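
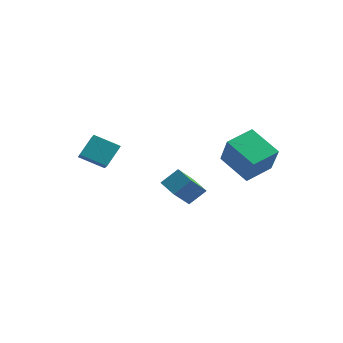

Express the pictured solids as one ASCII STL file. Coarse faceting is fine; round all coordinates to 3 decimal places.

solid 
facet normal -0.438 -0.614 -0.657
outer loop
vertex 1.262 -1.147 1.035
vertex 0.274 -0.842 1.408
vertex 1.215 0.184 -0.177
endloop
endfacet
facet normal 0.899 -0.277 -0.339
outer loop
vertex 1.726 0.902 0.592
vertex 1.262 -1.147 1.035
vertex 1.215 0.184 -0.177
endloop
endfacet
facet normal -0.437 -0.615 -0.657
outer loop
vertex 1.215 0.184 -0.177
vertex 0.274 -0.842 1.408
vertex 0.226 0.488 0.196
endloop
endfacet
facet normal -0.026 0.739 -0.673
outer loop
vertex 0.226 0.488 0.196
vertex 1.726 0.902 0.592
vertex 1.215 0.184 -0.177
endloop
endfacet
facet normal 0.026 -0.739 0.673
outer loop
vertex 1.262 -1.147 1.035
vertex 0.785 -0.124 2.177
vertex 0.274 -0.842 1.408
endloop
endfacet
facet normal 0.899 -0.277 -0.340
outer loop
vertex 1.774 -0.428 1.804
vertex 1.262 -1.147 1.035
vertex 1.726 0.902 0.592
endloop
endfacet
facet normal 0.027 -0.739 0.673
outer loop
vertex 1.774 -0.428 1.804
vertex 0.785 -0.124 2.177
vertex 1.262 -1.147 1.035
endloop
endfacet
facet normal -0.899 0.277 0.339
outer loop
vertex 0.274 -0.842 1.408
vertex 0.785 -0.124 2.177
vertex 0.226 0.488 0.196
endloop
endfacet
facet normal -0.026 0.739 -0.673
outer loop
vertex 0.738 1.207 0.965
vertex 1.726 0.902 0.592
vertex 0.226 0.488 0.196
endloop
endfacet
facet normal -0.899 0.277 0.339
outer loop
vertex 0.226 0.488 0.196
vertex 0.785 -0.124 2.177
vertex 0.738 1.207 0.965
endloop
endfacet
facet normal 0.438 0.614 0.657
outer loop
vertex 0.738 1.207 0.965
vertex 1.774 -0.428 1.804
vertex 1.726 0.902 0.592
endloop
endfacet
facet normal 0.437 0.614 0.657
outer loop
vertex 0.785 -0.124 2.177
vertex 1.774 -0.428 1.804
vertex 0.738 1.207 0.965
endloop
endfacet
facet normal -0.593 0.651 -0.474
outer loop
vertex -3.241 -1.663 3.813
vertex -2.083 -1.083 3.161
vertex -3.381 -2.541 2.784
endloop
endfacet
facet normal -0.799 -0.400 0.450
outer loop
vertex -2.237 -3.797 3.699
vertex -3.241 -1.663 3.813
vertex -3.381 -2.541 2.784
endloop
endfacet
facet normal -0.593 0.651 -0.474
outer loop
vertex -3.381 -2.541 2.784
vertex -2.083 -1.083 3.161
vertex -2.223 -1.961 2.132
endloop
endfacet
facet normal -0.103 -0.645 -0.757
outer loop
vertex -2.223 -1.961 2.132
vertex -2.237 -3.797 3.699
vertex -3.381 -2.541 2.784
endloop
endfacet
facet normal 0.103 0.645 0.757
outer loop
vertex -3.241 -1.663 3.813
vertex -0.939 -2.339 4.076
vertex -2.083 -1.083 3.161
endloop
endfacet
facet normal -0.799 -0.400 0.450
outer loop
vertex -2.097 -2.919 4.728
vertex -3.241 -1.663 3.813
vertex -2.237 -3.797 3.699
endloop
endfacet
facet normal 0.103 0.645 0.757
outer loop
vertex -2.097 -2.919 4.728
vertex -0.939 -2.339 4.076
vertex -3.241 -1.663 3.813
endloop
endfacet
facet normal 0.799 0.400 -0.450
outer loop
vertex -2.083 -1.083 3.161
vertex -0.939 -2.339 4.076
vertex -2.223 -1.961 2.132
endloop
endfacet
facet normal -0.103 -0.645 -0.757
outer loop
vertex -1.079 -3.217 3.047
vertex -2.237 -3.797 3.699
vertex -2.223 -1.961 2.132
endloop
endfacet
facet normal 0.799 0.400 -0.450
outer loop
vertex -2.223 -1.961 2.132
vertex -0.939 -2.339 4.076
vertex -1.079 -3.217 3.047
endloop
endfacet
facet normal 0.593 -0.651 0.474
outer loop
vertex -1.079 -3.217 3.047
vertex -2.097 -2.919 4.728
vertex -2.237 -3.797 3.699
endloop
endfacet
facet normal 0.593 -0.651 0.474
outer loop
vertex -0.939 -2.339 4.076
vertex -2.097 -2.919 4.728
vertex -1.079 -3.217 3.047
endloop
endfacet
facet normal -0.443 0.372 -0.816
outer loop
vertex 1.65 2.173 2.289
vertex 2.088 3.659 2.728
vertex 3.316 1.976 1.296
endloop
endfacet
facet normal -0.272 -0.923 -0.273
outer loop
vertex 4.192 1.241 2.912
vertex 1.65 2.173 2.289
vertex 3.316 1.976 1.296
endloop
endfacet
facet normal -0.443 0.371 -0.816
outer loop
vertex 3.316 1.976 1.296
vertex 2.088 3.659 2.728
vertex 3.754 3.462 1.734
endloop
endfacet
facet normal 0.854 -0.102 -0.509
outer loop
vertex 3.754 3.462 1.734
vertex 4.192 1.241 2.912
vertex 3.316 1.976 1.296
endloop
endfacet
facet normal -0.855 0.101 0.509
outer loop
vertex 1.65 2.173 2.289
vertex 2.964 2.924 4.344
vertex 2.088 3.659 2.728
endloop
endfacet
facet normal -0.272 -0.923 -0.272
outer loop
vertex 2.526 1.438 3.906
vertex 1.65 2.173 2.289
vertex 4.192 1.241 2.912
endloop
endfacet
facet normal -0.855 0.102 0.509
outer loop
vertex 2.526 1.438 3.906
vertex 2.964 2.924 4.344
vertex 1.65 2.173 2.289
endloop
endfacet
facet normal 0.272 0.923 0.273
outer loop
vertex 2.088 3.659 2.728
vertex 2.964 2.924 4.344
vertex 3.754 3.462 1.734
endloop
endfacet
facet normal 0.855 -0.102 -0.509
outer loop
vertex 4.63 2.727 3.351
vertex 4.192 1.241 2.912
vertex 3.754 3.462 1.734
endloop
endfacet
facet normal 0.272 0.923 0.272
outer loop
vertex 3.754 3.462 1.734
vertex 2.964 2.924 4.344
vertex 4.63 2.727 3.351
endloop
endfacet
facet normal 0.443 -0.372 0.816
outer loop
vertex 4.63 2.727 3.351
vertex 2.526 1.438 3.906
vertex 4.192 1.241 2.912
endloop
endfacet
facet normal 0.443 -0.371 0.816
outer loop
vertex 2.964 2.924 4.344
vertex 2.526 1.438 3.906
vertex 4.63 2.727 3.351
endloop
endfacet

endsolid


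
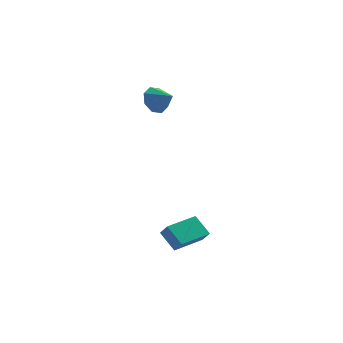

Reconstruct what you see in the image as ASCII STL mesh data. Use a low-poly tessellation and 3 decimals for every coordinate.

solid 
facet normal -0.722 -0.690 -0.054
outer loop
vertex 2.914 -3.97 -3.428
vertex 2.2 -3.29 -2.581
vertex 2.552 -3.54 -4.079
endloop
endfacet
facet normal 0.550 -0.523 -0.651
outer loop
vertex 3.88 -2.27 -3.979
vertex 2.914 -3.97 -3.428
vertex 2.552 -3.54 -4.079
endloop
endfacet
facet normal -0.722 -0.690 -0.054
outer loop
vertex 2.552 -3.54 -4.079
vertex 2.2 -3.29 -2.581
vertex 1.838 -2.86 -3.231
endloop
endfacet
facet normal -0.422 0.500 -0.756
outer loop
vertex 1.838 -2.86 -3.231
vertex 3.88 -2.27 -3.979
vertex 2.552 -3.54 -4.079
endloop
endfacet
facet normal 0.421 -0.500 0.757
outer loop
vertex 2.914 -3.97 -3.428
vertex 3.528 -2.02 -2.481
vertex 2.2 -3.29 -2.581
endloop
endfacet
facet normal 0.549 -0.523 -0.652
outer loop
vertex 4.242 -2.7 -3.329
vertex 2.914 -3.97 -3.428
vertex 3.88 -2.27 -3.979
endloop
endfacet
facet normal 0.422 -0.500 0.756
outer loop
vertex 4.242 -2.7 -3.329
vertex 3.528 -2.02 -2.481
vertex 2.914 -3.97 -3.428
endloop
endfacet
facet normal -0.549 0.523 0.652
outer loop
vertex 2.2 -3.29 -2.581
vertex 3.528 -2.02 -2.481
vertex 1.838 -2.86 -3.231
endloop
endfacet
facet normal -0.422 0.500 -0.757
outer loop
vertex 3.166 -1.59 -3.132
vertex 3.88 -2.27 -3.979
vertex 1.838 -2.86 -3.231
endloop
endfacet
facet normal -0.549 0.524 0.651
outer loop
vertex 1.838 -2.86 -3.231
vertex 3.528 -2.02 -2.481
vertex 3.166 -1.59 -3.132
endloop
endfacet
facet normal 0.722 0.690 0.054
outer loop
vertex 3.166 -1.59 -3.132
vertex 4.242 -2.7 -3.329
vertex 3.88 -2.27 -3.979
endloop
endfacet
facet normal 0.722 0.690 0.054
outer loop
vertex 3.528 -2.02 -2.481
vertex 4.242 -2.7 -3.329
vertex 3.166 -1.59 -3.132
endloop
endfacet
facet normal -0.720 0.524 -0.454
outer loop
vertex 1.986 3.122 2.83
vertex 1.391 2.81 3.413
vertex 1.928 3.519 3.38
endloop
endfacet
facet normal 0.974 0.221 -0.057
outer loop
vertex 1.986 3.122 2.83
vertex 1.928 3.519 3.38
vertex 2.269 2.17 3.967
endloop
endfacet
facet normal -0.720 0.524 -0.454
outer loop
vertex 1.928 3.519 3.38
vertex 1.391 2.81 3.413
vertex 1.555 3.5 3.95
endloop
endfacet
facet normal 0.756 0.412 0.508
outer loop
vertex 1.928 3.519 3.38
vertex 1.555 3.5 3.95
vertex 2.269 2.17 3.967
endloop
endfacet
facet normal -0.720 0.525 -0.454
outer loop
vertex 1.555 3.5 3.95
vertex 1.391 2.81 3.413
vertex 1.086 3.078 4.206
endloop
endfacet
facet normal 0.333 0.190 0.924
outer loop
vertex 1.555 3.5 3.95
vertex 1.086 3.078 4.206
vertex 2.269 2.17 3.967
endloop
endfacet
facet normal -0.721 0.524 -0.454
outer loop
vertex 1.086 3.078 4.206
vertex 1.391 2.81 3.413
vertex 0.796 2.498 3.997
endloop
endfacet
facet normal -0.051 -0.316 0.947
outer loop
vertex 1.086 3.078 4.206
vertex 0.796 2.498 3.997
vertex 2.269 2.17 3.967
endloop
endfacet
facet normal -0.720 0.525 -0.454
outer loop
vertex 0.796 2.498 3.997
vertex 1.391 2.81 3.413
vertex 0.854 2.101 3.446
endloop
endfacet
facet normal -0.168 -0.808 0.564
outer loop
vertex 0.796 2.498 3.997
vertex 0.854 2.101 3.446
vertex 2.269 2.17 3.967
endloop
endfacet
facet normal -0.721 0.525 -0.453
outer loop
vertex 0.854 2.101 3.446
vertex 1.391 2.81 3.413
vertex 1.226 2.12 2.876
endloop
endfacet
facet normal 0.049 -0.999 -0.001
outer loop
vertex 0.854 2.101 3.446
vertex 1.226 2.12 2.876
vertex 2.269 2.17 3.967
endloop
endfacet
facet normal -0.720 0.525 -0.453
outer loop
vertex 1.226 2.12 2.876
vertex 1.391 2.81 3.413
vertex 1.695 2.543 2.621
endloop
endfacet
facet normal 0.473 -0.776 -0.417
outer loop
vertex 1.226 2.12 2.876
vertex 1.695 2.543 2.621
vertex 2.269 2.17 3.967
endloop
endfacet
facet normal -0.720 0.525 -0.453
outer loop
vertex 1.695 2.543 2.621
vertex 1.391 2.81 3.413
vertex 1.986 3.122 2.83
endloop
endfacet
facet normal 0.856 -0.271 -0.440
outer loop
vertex 1.695 2.543 2.621
vertex 1.986 3.122 2.83
vertex 2.269 2.17 3.967
endloop
endfacet

endsolid


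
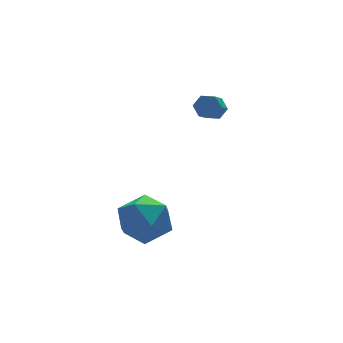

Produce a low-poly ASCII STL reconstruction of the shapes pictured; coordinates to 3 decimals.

solid 
facet normal -0.834 0.193 0.517
outer loop
vertex -2.522 -2.296 -0.323
vertex -2.909 -3.363 -0.549
vertex -2.275 -3.165 0.399
endloop
endfacet
facet normal -0.282 0.564 0.776
outer loop
vertex -2.522 -2.296 -0.323
vertex -2.275 -3.165 0.399
vertex -1.462 -2.388 0.129
endloop
endfacet
facet normal -0.022 0.969 0.248
outer loop
vertex -2.522 -2.296 -0.323
vertex -1.462 -2.388 0.129
vertex -1.592 -2.106 -0.985
endloop
endfacet
facet normal -0.412 0.847 -0.336
outer loop
vertex -2.522 -2.296 -0.323
vertex -1.592 -2.106 -0.985
vertex -2.487 -2.708 -1.404
endloop
endfacet
facet normal -0.914 0.368 -0.170
outer loop
vertex -2.522 -2.296 -0.323
vertex -2.487 -2.708 -1.404
vertex -2.909 -3.363 -0.549
endloop
endfacet
facet normal 0.225 0.101 0.969
outer loop
vertex -1.462 -2.388 0.129
vertex -2.275 -3.165 0.399
vertex -1.193 -3.512 0.184
endloop
endfacet
facet normal -0.668 -0.500 0.551
outer loop
vertex -2.275 -3.165 0.399
vertex -2.909 -3.363 -0.549
vertex -2.088 -4.114 -0.235
endloop
endfacet
facet normal -0.798 -0.218 -0.561
outer loop
vertex -2.909 -3.363 -0.549
vertex -2.487 -2.708 -1.404
vertex -2.218 -3.832 -1.349
endloop
endfacet
facet normal 0.014 0.557 -0.830
outer loop
vertex -2.487 -2.708 -1.404
vertex -1.592 -2.106 -0.985
vertex -1.405 -3.055 -1.619
endloop
endfacet
facet normal 0.646 0.755 0.116
outer loop
vertex -1.592 -2.106 -0.985
vertex -1.462 -2.388 0.129
vertex -0.771 -2.857 -0.671
endloop
endfacet
facet normal 0.412 -0.847 0.336
outer loop
vertex -1.158 -3.924 -0.897
vertex -1.193 -3.512 0.184
vertex -2.088 -4.114 -0.235
endloop
endfacet
facet normal 0.022 -0.969 -0.248
outer loop
vertex -1.158 -3.924 -0.897
vertex -2.088 -4.114 -0.235
vertex -2.218 -3.832 -1.349
endloop
endfacet
facet normal 0.282 -0.564 -0.776
outer loop
vertex -1.158 -3.924 -0.897
vertex -2.218 -3.832 -1.349
vertex -1.405 -3.055 -1.619
endloop
endfacet
facet normal 0.834 -0.193 -0.517
outer loop
vertex -1.158 -3.924 -0.897
vertex -1.405 -3.055 -1.619
vertex -0.771 -2.857 -0.671
endloop
endfacet
facet normal 0.914 -0.368 0.170
outer loop
vertex -1.158 -3.924 -0.897
vertex -0.771 -2.857 -0.671
vertex -1.193 -3.512 0.184
endloop
endfacet
facet normal -0.014 -0.557 0.830
outer loop
vertex -2.088 -4.114 -0.235
vertex -1.193 -3.512 0.184
vertex -2.275 -3.165 0.399
endloop
endfacet
facet normal -0.646 -0.755 -0.116
outer loop
vertex -2.218 -3.832 -1.349
vertex -2.088 -4.114 -0.235
vertex -2.909 -3.363 -0.549
endloop
endfacet
facet normal -0.225 -0.101 -0.969
outer loop
vertex -1.405 -3.055 -1.619
vertex -2.218 -3.832 -1.349
vertex -2.487 -2.708 -1.404
endloop
endfacet
facet normal 0.668 0.500 -0.551
outer loop
vertex -0.771 -2.857 -0.671
vertex -1.405 -3.055 -1.619
vertex -1.592 -2.106 -0.985
endloop
endfacet
facet normal 0.798 0.218 0.561
outer loop
vertex -1.193 -3.512 0.184
vertex -0.771 -2.857 -0.671
vertex -1.462 -2.388 0.129
endloop
endfacet
facet normal 0.577 0.562 -0.593
outer loop
vertex 3.222 0.325 2.315
vertex 2.85 0.282 1.912
vertex 2.818 0.696 2.273
endloop
endfacet
facet normal 0.356 0.479 0.802
outer loop
vertex 3.222 0.325 2.315
vertex 2.818 0.696 2.273
vertex 2.581 -0.299 2.972
endloop
endfacet
facet normal 0.355 0.479 0.803
outer loop
vertex 2.581 -0.299 2.972
vertex 2.818 0.696 2.273
vertex 2.177 0.071 2.93
endloop
endfacet
facet normal -0.578 -0.564 0.590
outer loop
vertex 2.581 -0.299 2.972
vertex 2.177 0.071 2.93
vertex 2.21 -0.342 2.568
endloop
endfacet
facet normal 0.578 0.561 -0.592
outer loop
vertex 2.818 0.696 2.273
vertex 2.85 0.282 1.912
vertex 2.446 0.653 1.869
endloop
endfacet
facet normal -0.459 0.823 0.335
outer loop
vertex 2.818 0.696 2.273
vertex 2.446 0.653 1.869
vertex 2.177 0.071 2.93
endloop
endfacet
facet normal -0.459 0.823 0.335
outer loop
vertex 2.177 0.071 2.93
vertex 2.446 0.653 1.869
vertex 1.805 0.028 2.526
endloop
endfacet
facet normal -0.577 -0.564 0.591
outer loop
vertex 2.177 0.071 2.93
vertex 1.805 0.028 2.526
vertex 2.21 -0.342 2.568
endloop
endfacet
facet normal 0.579 0.562 -0.591
outer loop
vertex 2.446 0.653 1.869
vertex 2.85 0.282 1.912
vertex 2.479 0.239 1.508
endloop
endfacet
facet normal -0.814 0.343 -0.468
outer loop
vertex 2.446 0.653 1.869
vertex 2.479 0.239 1.508
vertex 1.805 0.028 2.526
endloop
endfacet
facet normal -0.814 0.344 -0.468
outer loop
vertex 1.805 0.028 2.526
vertex 2.479 0.239 1.508
vertex 1.838 -0.385 2.165
endloop
endfacet
facet normal -0.576 -0.564 0.592
outer loop
vertex 1.805 0.028 2.526
vertex 1.838 -0.385 2.165
vertex 2.21 -0.342 2.568
endloop
endfacet
facet normal 0.578 0.564 -0.590
outer loop
vertex 2.479 0.239 1.508
vertex 2.85 0.282 1.912
vertex 2.883 -0.131 1.55
endloop
endfacet
facet normal -0.356 -0.479 -0.802
outer loop
vertex 2.479 0.239 1.508
vertex 2.883 -0.131 1.55
vertex 1.838 -0.385 2.165
endloop
endfacet
facet normal -0.356 -0.479 -0.803
outer loop
vertex 1.838 -0.385 2.165
vertex 2.883 -0.131 1.55
vertex 2.242 -0.756 2.207
endloop
endfacet
facet normal -0.577 -0.562 0.593
outer loop
vertex 1.838 -0.385 2.165
vertex 2.242 -0.756 2.207
vertex 2.21 -0.342 2.568
endloop
endfacet
facet normal 0.577 0.564 -0.591
outer loop
vertex 2.883 -0.131 1.55
vertex 2.85 0.282 1.912
vertex 3.255 -0.088 1.954
endloop
endfacet
facet normal 0.459 -0.823 -0.335
outer loop
vertex 2.883 -0.131 1.55
vertex 3.255 -0.088 1.954
vertex 2.242 -0.756 2.207
endloop
endfacet
facet normal 0.459 -0.823 -0.335
outer loop
vertex 2.242 -0.756 2.207
vertex 3.255 -0.088 1.954
vertex 2.614 -0.713 2.611
endloop
endfacet
facet normal -0.578 -0.561 0.592
outer loop
vertex 2.242 -0.756 2.207
vertex 2.614 -0.713 2.611
vertex 2.21 -0.342 2.568
endloop
endfacet
facet normal 0.576 0.564 -0.592
outer loop
vertex 3.255 -0.088 1.954
vertex 2.85 0.282 1.912
vertex 3.222 0.325 2.315
endloop
endfacet
facet normal 0.814 -0.344 0.468
outer loop
vertex 3.255 -0.088 1.954
vertex 3.222 0.325 2.315
vertex 2.614 -0.713 2.611
endloop
endfacet
facet normal 0.814 -0.343 0.468
outer loop
vertex 2.614 -0.713 2.611
vertex 3.222 0.325 2.315
vertex 2.581 -0.299 2.972
endloop
endfacet
facet normal -0.579 -0.562 0.591
outer loop
vertex 2.614 -0.713 2.611
vertex 2.581 -0.299 2.972
vertex 2.21 -0.342 2.568
endloop
endfacet

endsolid


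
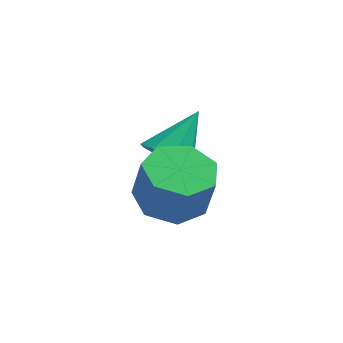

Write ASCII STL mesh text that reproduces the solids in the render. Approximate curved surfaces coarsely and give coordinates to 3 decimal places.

solid 
facet normal -0.470 -0.668 -0.577
outer loop
vertex 2.488 -0.159 0.407
vertex 1.859 -0.035 0.776
vertex 2.18 0.257 0.176
endloop
endfacet
facet normal 0.827 0.383 -0.413
outer loop
vertex 2.488 -0.159 0.407
vertex 2.18 0.257 0.176
vertex 2.581 0.995 1.664
endloop
endfacet
facet normal -0.469 -0.669 -0.577
outer loop
vertex 2.18 0.257 0.176
vertex 1.859 -0.035 0.776
vertex 1.683 0.501 0.297
endloop
endfacet
facet normal 0.287 0.825 -0.487
outer loop
vertex 2.18 0.257 0.176
vertex 1.683 0.501 0.297
vertex 2.581 0.995 1.664
endloop
endfacet
facet normal -0.469 -0.669 -0.576
outer loop
vertex 1.683 0.501 0.297
vertex 1.859 -0.035 0.776
vertex 1.289 0.432 0.698
endloop
endfacet
facet normal -0.306 0.942 -0.139
outer loop
vertex 1.683 0.501 0.297
vertex 1.289 0.432 0.698
vertex 2.581 0.995 1.664
endloop
endfacet
facet normal -0.469 -0.669 -0.576
outer loop
vertex 1.289 0.432 0.698
vertex 1.859 -0.035 0.776
vertex 1.229 0.089 1.145
endloop
endfacet
facet normal -0.611 0.666 0.429
outer loop
vertex 1.289 0.432 0.698
vertex 1.229 0.089 1.145
vertex 2.581 0.995 1.664
endloop
endfacet
facet normal -0.469 -0.669 -0.577
outer loop
vertex 1.229 0.089 1.145
vertex 1.859 -0.035 0.776
vertex 1.538 -0.327 1.376
endloop
endfacet
facet normal -0.445 0.159 0.881
outer loop
vertex 1.229 0.089 1.145
vertex 1.538 -0.327 1.376
vertex 2.581 0.995 1.664
endloop
endfacet
facet normal -0.470 -0.669 -0.577
outer loop
vertex 1.538 -0.327 1.376
vertex 1.859 -0.035 0.776
vertex 2.034 -0.571 1.255
endloop
endfacet
facet normal 0.094 -0.282 0.955
outer loop
vertex 1.538 -0.327 1.376
vertex 2.034 -0.571 1.255
vertex 2.581 0.995 1.664
endloop
endfacet
facet normal -0.469 -0.669 -0.577
outer loop
vertex 2.034 -0.571 1.255
vertex 1.859 -0.035 0.776
vertex 2.428 -0.501 0.854
endloop
endfacet
facet normal 0.688 -0.399 0.606
outer loop
vertex 2.034 -0.571 1.255
vertex 2.428 -0.501 0.854
vertex 2.581 0.995 1.664
endloop
endfacet
facet normal -0.470 -0.670 -0.575
outer loop
vertex 2.428 -0.501 0.854
vertex 1.859 -0.035 0.776
vertex 2.488 -0.159 0.407
endloop
endfacet
facet normal 0.992 -0.123 0.039
outer loop
vertex 2.428 -0.501 0.854
vertex 2.488 -0.159 0.407
vertex 2.581 0.995 1.664
endloop
endfacet
facet normal -0.191 0.107 -0.976
outer loop
vertex 2.869 -1.483 0.898
vertex 2.065 -1.895 1.01
vertex 2.261 -1.008 1.069
endloop
endfacet
facet normal 0.610 0.792 -0.031
outer loop
vertex 2.869 -1.483 0.898
vertex 2.261 -1.008 1.069
vertex 3.099 -1.614 2.079
endloop
endfacet
facet normal 0.610 0.791 -0.032
outer loop
vertex 3.099 -1.614 2.079
vertex 2.261 -1.008 1.069
vertex 2.492 -1.139 2.25
endloop
endfacet
facet normal 0.190 -0.108 0.976
outer loop
vertex 3.099 -1.614 2.079
vertex 2.492 -1.139 2.25
vertex 2.295 -2.025 2.19
endloop
endfacet
facet normal -0.192 0.107 -0.976
outer loop
vertex 2.261 -1.008 1.069
vertex 2.065 -1.895 1.01
vertex 1.506 -1.201 1.196
endloop
endfacet
facet normal -0.221 0.964 0.150
outer loop
vertex 2.261 -1.008 1.069
vertex 1.506 -1.201 1.196
vertex 2.492 -1.139 2.25
endloop
endfacet
facet normal -0.220 0.964 0.149
outer loop
vertex 2.492 -1.139 2.25
vertex 1.506 -1.201 1.196
vertex 1.737 -1.331 2.376
endloop
endfacet
facet normal 0.190 -0.108 0.976
outer loop
vertex 2.492 -1.139 2.25
vertex 1.737 -1.331 2.376
vertex 2.295 -2.025 2.19
endloop
endfacet
facet normal -0.190 0.108 -0.976
outer loop
vertex 1.506 -1.201 1.196
vertex 2.065 -1.895 1.01
vertex 1.171 -1.916 1.182
endloop
endfacet
facet normal -0.885 0.411 0.219
outer loop
vertex 1.506 -1.201 1.196
vertex 1.171 -1.916 1.182
vertex 1.737 -1.331 2.376
endloop
endfacet
facet normal -0.885 0.411 0.218
outer loop
vertex 1.737 -1.331 2.376
vertex 1.171 -1.916 1.182
vertex 1.402 -2.046 2.363
endloop
endfacet
facet normal 0.192 -0.107 0.976
outer loop
vertex 1.737 -1.331 2.376
vertex 1.402 -2.046 2.363
vertex 2.295 -2.025 2.19
endloop
endfacet
facet normal -0.190 0.108 -0.976
outer loop
vertex 1.171 -1.916 1.182
vertex 2.065 -1.895 1.01
vertex 1.509 -2.615 1.039
endloop
endfacet
facet normal -0.883 -0.452 0.123
outer loop
vertex 1.171 -1.916 1.182
vertex 1.509 -2.615 1.039
vertex 1.402 -2.046 2.363
endloop
endfacet
facet normal -0.884 -0.452 0.123
outer loop
vertex 1.402 -2.046 2.363
vertex 1.509 -2.615 1.039
vertex 1.74 -2.746 2.219
endloop
endfacet
facet normal 0.192 -0.108 0.976
outer loop
vertex 1.402 -2.046 2.363
vertex 1.74 -2.746 2.219
vertex 2.295 -2.025 2.19
endloop
endfacet
facet normal -0.192 0.109 -0.975
outer loop
vertex 1.509 -2.615 1.039
vertex 2.065 -1.895 1.01
vertex 2.265 -2.772 0.873
endloop
endfacet
facet normal -0.217 -0.974 -0.066
outer loop
vertex 1.509 -2.615 1.039
vertex 2.265 -2.772 0.873
vertex 1.74 -2.746 2.219
endloop
endfacet
facet normal -0.215 -0.974 -0.065
outer loop
vertex 1.74 -2.746 2.219
vertex 2.265 -2.772 0.873
vertex 2.496 -2.902 2.054
endloop
endfacet
facet normal 0.191 -0.108 0.976
outer loop
vertex 1.74 -2.746 2.219
vertex 2.496 -2.902 2.054
vertex 2.295 -2.025 2.19
endloop
endfacet
facet normal -0.191 0.109 -0.976
outer loop
vertex 2.265 -2.772 0.873
vertex 2.065 -1.895 1.01
vertex 2.87 -2.268 0.811
endloop
endfacet
facet normal 0.614 -0.762 -0.204
outer loop
vertex 2.265 -2.772 0.873
vertex 2.87 -2.268 0.811
vertex 2.496 -2.902 2.054
endloop
endfacet
facet normal 0.613 -0.763 -0.205
outer loop
vertex 2.496 -2.902 2.054
vertex 2.87 -2.268 0.811
vertex 3.101 -2.399 1.991
endloop
endfacet
facet normal 0.191 -0.108 0.976
outer loop
vertex 2.496 -2.902 2.054
vertex 3.101 -2.399 1.991
vertex 2.295 -2.025 2.19
endloop
endfacet
facet normal -0.191 0.108 -0.976
outer loop
vertex 2.87 -2.268 0.811
vertex 2.065 -1.895 1.01
vertex 2.869 -1.483 0.898
endloop
endfacet
facet normal 0.982 0.022 -0.190
outer loop
vertex 2.87 -2.268 0.811
vertex 2.869 -1.483 0.898
vertex 3.101 -2.399 1.991
endloop
endfacet
facet normal 0.982 0.024 -0.189
outer loop
vertex 3.101 -2.399 1.991
vertex 2.869 -1.483 0.898
vertex 3.099 -1.614 2.079
endloop
endfacet
facet normal 0.190 -0.109 0.976
outer loop
vertex 3.101 -2.399 1.991
vertex 3.099 -1.614 2.079
vertex 2.295 -2.025 2.19
endloop
endfacet

endsolid


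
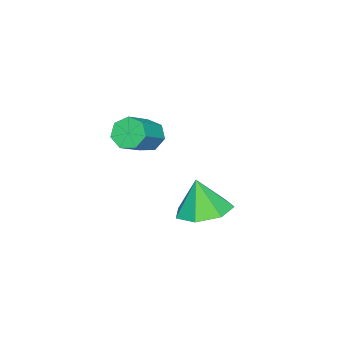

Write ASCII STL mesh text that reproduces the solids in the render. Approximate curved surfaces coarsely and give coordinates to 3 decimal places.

solid 
facet normal -0.835 0.044 -0.548
outer loop
vertex -2.092 3.09 1.065
vertex -2.381 2.64 1.469
vertex -2.379 3.308 1.52
endloop
endfacet
facet normal 0.240 0.926 -0.292
outer loop
vertex -2.092 3.09 1.065
vertex -2.379 3.308 1.52
vertex -0.931 3.029 1.826
endloop
endfacet
facet normal 0.240 0.925 -0.293
outer loop
vertex -0.931 3.029 1.826
vertex -2.379 3.308 1.52
vertex -1.218 3.248 2.282
endloop
endfacet
facet normal 0.836 -0.043 0.547
outer loop
vertex -0.931 3.029 1.826
vertex -1.218 3.248 2.282
vertex -1.219 2.58 2.231
endloop
endfacet
facet normal -0.835 0.044 -0.548
outer loop
vertex -2.379 3.308 1.52
vertex -2.381 2.64 1.469
vertex -2.668 3.024 1.937
endloop
endfacet
facet normal -0.237 0.872 0.429
outer loop
vertex -2.379 3.308 1.52
vertex -2.668 3.024 1.937
vertex -1.218 3.248 2.282
endloop
endfacet
facet normal -0.237 0.871 0.431
outer loop
vertex -1.218 3.248 2.282
vertex -2.668 3.024 1.937
vertex -1.507 2.963 2.699
endloop
endfacet
facet normal 0.835 -0.043 0.549
outer loop
vertex -1.218 3.248 2.282
vertex -1.507 2.963 2.699
vertex -1.219 2.58 2.231
endloop
endfacet
facet normal -0.836 0.043 -0.548
outer loop
vertex -2.668 3.024 1.937
vertex -2.381 2.64 1.469
vertex -2.74 2.45 2.002
endloop
endfacet
facet normal -0.536 0.161 0.829
outer loop
vertex -2.668 3.024 1.937
vertex -2.74 2.45 2.002
vertex -1.507 2.963 2.699
endloop
endfacet
facet normal -0.536 0.161 0.829
outer loop
vertex -1.507 2.963 2.699
vertex -2.74 2.45 2.002
vertex -1.579 2.39 2.764
endloop
endfacet
facet normal 0.835 -0.043 0.549
outer loop
vertex -1.507 2.963 2.699
vertex -1.579 2.39 2.764
vertex -1.219 2.58 2.231
endloop
endfacet
facet normal -0.836 0.043 -0.548
outer loop
vertex -2.74 2.45 2.002
vertex -2.381 2.64 1.469
vertex -2.541 2.02 1.665
endloop
endfacet
facet normal -0.430 -0.672 0.603
outer loop
vertex -2.74 2.45 2.002
vertex -2.541 2.02 1.665
vertex -1.579 2.39 2.764
endloop
endfacet
facet normal -0.430 -0.672 0.603
outer loop
vertex -1.579 2.39 2.764
vertex -2.541 2.02 1.665
vertex -1.38 1.96 2.427
endloop
endfacet
facet normal 0.835 -0.043 0.549
outer loop
vertex -1.579 2.39 2.764
vertex -1.38 1.96 2.427
vertex -1.219 2.58 2.231
endloop
endfacet
facet normal -0.836 0.043 -0.548
outer loop
vertex -2.541 2.02 1.665
vertex -2.381 2.64 1.469
vertex -2.222 2.057 1.181
endloop
endfacet
facet normal -0.001 -0.997 -0.077
outer loop
vertex -2.541 2.02 1.665
vertex -2.222 2.057 1.181
vertex -1.38 1.96 2.427
endloop
endfacet
facet normal -0.003 -0.997 -0.076
outer loop
vertex -1.38 1.96 2.427
vertex -2.222 2.057 1.181
vertex -1.061 1.996 1.943
endloop
endfacet
facet normal 0.836 -0.044 0.548
outer loop
vertex -1.38 1.96 2.427
vertex -1.061 1.996 1.943
vertex -1.219 2.58 2.231
endloop
endfacet
facet normal -0.835 0.043 -0.548
outer loop
vertex -2.222 2.057 1.181
vertex -2.381 2.64 1.469
vertex -2.022 2.533 0.914
endloop
endfacet
facet normal 0.429 -0.572 -0.699
outer loop
vertex -2.222 2.057 1.181
vertex -2.022 2.533 0.914
vertex -1.061 1.996 1.943
endloop
endfacet
facet normal 0.428 -0.573 -0.699
outer loop
vertex -1.061 1.996 1.943
vertex -2.022 2.533 0.914
vertex -0.861 2.472 1.675
endloop
endfacet
facet normal 0.836 -0.043 0.547
outer loop
vertex -1.061 1.996 1.943
vertex -0.861 2.472 1.675
vertex -1.219 2.58 2.231
endloop
endfacet
facet normal -0.835 0.044 -0.549
outer loop
vertex -2.022 2.533 0.914
vertex -2.381 2.64 1.469
vertex -2.092 3.09 1.065
endloop
endfacet
facet normal 0.536 0.283 -0.795
outer loop
vertex -2.022 2.533 0.914
vertex -2.092 3.09 1.065
vertex -0.861 2.472 1.675
endloop
endfacet
facet normal 0.536 0.283 -0.795
outer loop
vertex -0.861 2.472 1.675
vertex -2.092 3.09 1.065
vertex -0.931 3.029 1.826
endloop
endfacet
facet normal 0.836 -0.043 0.547
outer loop
vertex -0.861 2.472 1.675
vertex -0.931 3.029 1.826
vertex -1.219 2.58 2.231
endloop
endfacet
facet normal 0.043 0.250 -0.967
outer loop
vertex -2.869 3.455 -2.75
vertex -3.689 4.113 -2.616
vertex -2.654 4.318 -2.517
endloop
endfacet
facet normal 0.790 -0.335 0.514
outer loop
vertex -2.869 3.455 -2.75
vertex -2.654 4.318 -2.517
vertex -3.751 3.747 -1.204
endloop
endfacet
facet normal 0.043 0.251 -0.967
outer loop
vertex -2.654 4.318 -2.517
vertex -3.689 4.113 -2.616
vertex -3.218 5.027 -2.358
endloop
endfacet
facet normal 0.637 0.353 0.686
outer loop
vertex -2.654 4.318 -2.517
vertex -3.218 5.027 -2.358
vertex -3.751 3.747 -1.204
endloop
endfacet
facet normal 0.043 0.251 -0.967
outer loop
vertex -3.218 5.027 -2.358
vertex -3.689 4.113 -2.616
vertex -4.137 5.047 -2.394
endloop
endfacet
facet normal -0.014 0.673 0.740
outer loop
vertex -3.218 5.027 -2.358
vertex -4.137 5.047 -2.394
vertex -3.751 3.747 -1.204
endloop
endfacet
facet normal 0.042 0.250 -0.967
outer loop
vertex -4.137 5.047 -2.394
vertex -3.689 4.113 -2.616
vertex -4.719 4.364 -2.596
endloop
endfacet
facet normal -0.670 0.383 0.636
outer loop
vertex -4.137 5.047 -2.394
vertex -4.719 4.364 -2.596
vertex -3.751 3.747 -1.204
endloop
endfacet
facet normal 0.042 0.251 -0.967
outer loop
vertex -4.719 4.364 -2.596
vertex -3.689 4.113 -2.616
vertex -4.525 3.491 -2.814
endloop
endfacet
facet normal -0.840 -0.300 0.452
outer loop
vertex -4.719 4.364 -2.596
vertex -4.525 3.491 -2.814
vertex -3.751 3.747 -1.204
endloop
endfacet
facet normal 0.043 0.250 -0.967
outer loop
vertex -4.525 3.491 -2.814
vertex -3.689 4.113 -2.616
vertex -3.701 3.087 -2.882
endloop
endfacet
facet normal -0.394 -0.859 0.326
outer loop
vertex -4.525 3.491 -2.814
vertex -3.701 3.087 -2.882
vertex -3.751 3.747 -1.204
endloop
endfacet
facet normal 0.043 0.250 -0.967
outer loop
vertex -3.701 3.087 -2.882
vertex -3.689 4.113 -2.616
vertex -2.869 3.455 -2.75
endloop
endfacet
facet normal 0.331 -0.875 0.354
outer loop
vertex -3.701 3.087 -2.882
vertex -2.869 3.455 -2.75
vertex -3.751 3.747 -1.204
endloop
endfacet

endsolid


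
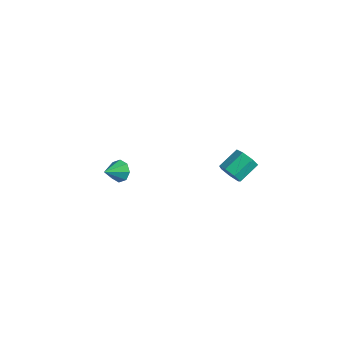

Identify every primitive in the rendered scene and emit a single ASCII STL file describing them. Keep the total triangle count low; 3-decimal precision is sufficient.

solid 
facet normal -0.058 0.884 -0.464
outer loop
vertex -3.344 -1.708 -3.367
vertex -3.582 -2.016 -3.924
vertex -3.863 -1.743 -3.369
endloop
endfacet
facet normal -0.002 -0.022 1.000
outer loop
vertex -3.344 -1.708 -3.367
vertex -3.863 -1.743 -3.369
vertex -3.518 -3.024 -3.396
endloop
endfacet
facet normal -0.056 0.884 -0.463
outer loop
vertex -3.863 -1.743 -3.369
vertex -3.582 -2.016 -3.924
vertex -4.218 -1.937 -3.696
endloop
endfacet
facet normal -0.611 -0.181 0.771
outer loop
vertex -3.863 -1.743 -3.369
vertex -4.218 -1.937 -3.696
vertex -3.518 -3.024 -3.396
endloop
endfacet
facet normal -0.057 0.884 -0.464
outer loop
vertex -4.218 -1.937 -3.696
vertex -3.582 -2.016 -3.924
vertex -4.201 -2.178 -4.157
endloop
endfacet
facet normal -0.847 -0.484 0.222
outer loop
vertex -4.218 -1.937 -3.696
vertex -4.201 -2.178 -4.157
vertex -3.518 -3.024 -3.396
endloop
endfacet
facet normal -0.057 0.884 -0.464
outer loop
vertex -4.201 -2.178 -4.157
vertex -3.582 -2.016 -3.924
vertex -3.821 -2.324 -4.482
endloop
endfacet
facet normal -0.570 -0.754 -0.327
outer loop
vertex -4.201 -2.178 -4.157
vertex -3.821 -2.324 -4.482
vertex -3.518 -3.024 -3.396
endloop
endfacet
facet normal -0.056 0.884 -0.464
outer loop
vertex -3.821 -2.324 -4.482
vertex -3.582 -2.016 -3.924
vertex -3.302 -2.29 -4.48
endloop
endfacet
facet normal 0.057 -0.832 -0.552
outer loop
vertex -3.821 -2.324 -4.482
vertex -3.302 -2.29 -4.48
vertex -3.518 -3.024 -3.396
endloop
endfacet
facet normal -0.058 0.884 -0.464
outer loop
vertex -3.302 -2.29 -4.48
vertex -3.582 -2.016 -3.924
vertex -2.947 -2.095 -4.153
endloop
endfacet
facet normal 0.666 -0.672 -0.322
outer loop
vertex -3.302 -2.29 -4.48
vertex -2.947 -2.095 -4.153
vertex -3.518 -3.024 -3.396
endloop
endfacet
facet normal -0.057 0.884 -0.464
outer loop
vertex -2.947 -2.095 -4.153
vertex -3.582 -2.016 -3.924
vertex -2.964 -1.854 -3.692
endloop
endfacet
facet normal 0.901 -0.369 0.226
outer loop
vertex -2.947 -2.095 -4.153
vertex -2.964 -1.854 -3.692
vertex -3.518 -3.024 -3.396
endloop
endfacet
facet normal -0.057 0.884 -0.464
outer loop
vertex -2.964 -1.854 -3.692
vertex -3.582 -2.016 -3.924
vertex -3.344 -1.708 -3.367
endloop
endfacet
facet normal 0.624 -0.100 0.775
outer loop
vertex -2.964 -1.854 -3.692
vertex -3.344 -1.708 -3.367
vertex -3.518 -3.024 -3.396
endloop
endfacet
facet normal 0.003 -0.869 -0.496
outer loop
vertex 3.459 -0.474 -0.85
vertex 3.212 -0.783 -0.31
vertex 2.879 -0.496 -0.815
endloop
endfacet
facet normal -0.071 0.494 -0.867
outer loop
vertex 3.459 -0.474 -0.85
vertex 2.879 -0.496 -0.815
vertex 3.455 0.612 -0.231
endloop
endfacet
facet normal -0.071 0.494 -0.867
outer loop
vertex 3.455 0.612 -0.231
vertex 2.879 -0.496 -0.815
vertex 2.875 0.59 -0.196
endloop
endfacet
facet normal -0.003 0.869 0.495
outer loop
vertex 3.455 0.612 -0.231
vertex 2.875 0.59 -0.196
vertex 3.208 0.303 0.31
endloop
endfacet
facet normal 0.002 -0.869 -0.495
outer loop
vertex 2.879 -0.496 -0.815
vertex 3.212 -0.783 -0.31
vertex 2.55 -0.734 -0.399
endloop
endfacet
facet normal -0.824 0.278 -0.493
outer loop
vertex 2.879 -0.496 -0.815
vertex 2.55 -0.734 -0.399
vertex 2.875 0.59 -0.196
endloop
endfacet
facet normal -0.824 0.278 -0.493
outer loop
vertex 2.875 0.59 -0.196
vertex 2.55 -0.734 -0.399
vertex 2.546 0.352 0.22
endloop
endfacet
facet normal -0.003 0.869 0.495
outer loop
vertex 2.875 0.59 -0.196
vertex 2.546 0.352 0.22
vertex 3.208 0.303 0.31
endloop
endfacet
facet normal 0.002 -0.869 -0.495
outer loop
vertex 2.55 -0.734 -0.399
vertex 3.212 -0.783 -0.31
vertex 2.719 -1.009 0.084
endloop
endfacet
facet normal -0.957 -0.147 0.251
outer loop
vertex 2.55 -0.734 -0.399
vertex 2.719 -1.009 0.084
vertex 2.546 0.352 0.22
endloop
endfacet
facet normal -0.957 -0.147 0.251
outer loop
vertex 2.546 0.352 0.22
vertex 2.719 -1.009 0.084
vertex 2.715 0.077 0.703
endloop
endfacet
facet normal -0.003 0.869 0.496
outer loop
vertex 2.546 0.352 0.22
vertex 2.715 0.077 0.703
vertex 3.208 0.303 0.31
endloop
endfacet
facet normal 0.003 -0.869 -0.495
outer loop
vertex 2.719 -1.009 0.084
vertex 3.212 -0.783 -0.31
vertex 3.26 -1.114 0.271
endloop
endfacet
facet normal -0.369 -0.461 0.807
outer loop
vertex 2.719 -1.009 0.084
vertex 3.26 -1.114 0.271
vertex 2.715 0.077 0.703
endloop
endfacet
facet normal -0.369 -0.461 0.807
outer loop
vertex 2.715 0.077 0.703
vertex 3.26 -1.114 0.271
vertex 3.256 -0.028 0.89
endloop
endfacet
facet normal -0.003 0.868 0.496
outer loop
vertex 2.715 0.077 0.703
vertex 3.256 -0.028 0.89
vertex 3.208 0.303 0.31
endloop
endfacet
facet normal 0.004 -0.869 -0.495
outer loop
vertex 3.26 -1.114 0.271
vertex 3.212 -0.783 -0.31
vertex 3.764 -0.969 0.021
endloop
endfacet
facet normal 0.497 -0.428 0.754
outer loop
vertex 3.26 -1.114 0.271
vertex 3.764 -0.969 0.021
vertex 3.256 -0.028 0.89
endloop
endfacet
facet normal 0.497 -0.428 0.754
outer loop
vertex 3.256 -0.028 0.89
vertex 3.764 -0.969 0.021
vertex 3.76 0.117 0.64
endloop
endfacet
facet normal -0.004 0.868 0.496
outer loop
vertex 3.256 -0.028 0.89
vertex 3.76 0.117 0.64
vertex 3.208 0.303 0.31
endloop
endfacet
facet normal 0.004 -0.869 -0.495
outer loop
vertex 3.764 -0.969 0.021
vertex 3.212 -0.783 -0.31
vertex 3.853 -0.684 -0.478
endloop
endfacet
facet normal 0.988 -0.073 0.135
outer loop
vertex 3.764 -0.969 0.021
vertex 3.853 -0.684 -0.478
vertex 3.76 0.117 0.64
endloop
endfacet
facet normal 0.988 -0.073 0.135
outer loop
vertex 3.76 0.117 0.64
vertex 3.853 -0.684 -0.478
vertex 3.849 0.402 0.141
endloop
endfacet
facet normal -0.004 0.869 0.495
outer loop
vertex 3.76 0.117 0.64
vertex 3.849 0.402 0.141
vertex 3.208 0.303 0.31
endloop
endfacet
facet normal 0.004 -0.869 -0.495
outer loop
vertex 3.853 -0.684 -0.478
vertex 3.212 -0.783 -0.31
vertex 3.459 -0.474 -0.85
endloop
endfacet
facet normal 0.735 0.338 -0.588
outer loop
vertex 3.853 -0.684 -0.478
vertex 3.459 -0.474 -0.85
vertex 3.849 0.402 0.141
endloop
endfacet
facet normal 0.735 0.338 -0.588
outer loop
vertex 3.849 0.402 0.141
vertex 3.459 -0.474 -0.85
vertex 3.455 0.612 -0.231
endloop
endfacet
facet normal -0.004 0.869 0.495
outer loop
vertex 3.849 0.402 0.141
vertex 3.455 0.612 -0.231
vertex 3.208 0.303 0.31
endloop
endfacet

endsolid


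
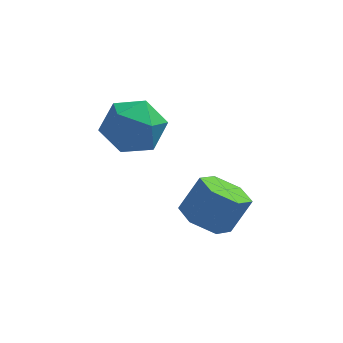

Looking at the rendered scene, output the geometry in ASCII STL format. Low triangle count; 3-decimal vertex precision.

solid 
facet normal -0.462 -0.286 -0.839
outer loop
vertex 1.661 2.916 -2.919
vertex 1.273 2.313 -2.5
vertex 0.925 3.064 -2.564
endloop
endfacet
facet normal 0.027 0.942 -0.336
outer loop
vertex 1.661 2.916 -2.919
vertex 0.925 3.064 -2.564
vertex 2.235 3.27 -1.879
endloop
endfacet
facet normal 0.027 0.942 -0.335
outer loop
vertex 2.235 3.27 -1.879
vertex 0.925 3.064 -2.564
vertex 1.499 3.418 -1.523
endloop
endfacet
facet normal 0.463 0.285 0.839
outer loop
vertex 2.235 3.27 -1.879
vertex 1.499 3.418 -1.523
vertex 1.847 2.667 -1.46
endloop
endfacet
facet normal -0.463 -0.286 -0.839
outer loop
vertex 0.925 3.064 -2.564
vertex 1.273 2.313 -2.5
vertex 0.538 2.461 -2.145
endloop
endfacet
facet normal -0.754 0.625 0.203
outer loop
vertex 0.925 3.064 -2.564
vertex 0.538 2.461 -2.145
vertex 1.499 3.418 -1.523
endloop
endfacet
facet normal -0.754 0.625 0.203
outer loop
vertex 1.499 3.418 -1.523
vertex 0.538 2.461 -2.145
vertex 1.112 2.815 -1.105
endloop
endfacet
facet normal 0.463 0.285 0.839
outer loop
vertex 1.499 3.418 -1.523
vertex 1.112 2.815 -1.105
vertex 1.847 2.667 -1.46
endloop
endfacet
facet normal -0.463 -0.285 -0.839
outer loop
vertex 0.538 2.461 -2.145
vertex 1.273 2.313 -2.5
vertex 0.885 1.71 -2.081
endloop
endfacet
facet normal -0.781 -0.315 0.539
outer loop
vertex 0.538 2.461 -2.145
vertex 0.885 1.71 -2.081
vertex 1.112 2.815 -1.105
endloop
endfacet
facet normal -0.781 -0.315 0.539
outer loop
vertex 1.112 2.815 -1.105
vertex 0.885 1.71 -2.081
vertex 1.459 2.064 -1.041
endloop
endfacet
facet normal 0.463 0.285 0.839
outer loop
vertex 1.112 2.815 -1.105
vertex 1.459 2.064 -1.041
vertex 1.847 2.667 -1.46
endloop
endfacet
facet normal -0.463 -0.285 -0.839
outer loop
vertex 0.885 1.71 -2.081
vertex 1.273 2.313 -2.5
vertex 1.621 1.562 -2.437
endloop
endfacet
facet normal -0.027 -0.942 0.335
outer loop
vertex 0.885 1.71 -2.081
vertex 1.621 1.562 -2.437
vertex 1.459 2.064 -1.041
endloop
endfacet
facet normal -0.028 -0.942 0.335
outer loop
vertex 1.459 2.064 -1.041
vertex 1.621 1.562 -2.437
vertex 2.195 1.916 -1.396
endloop
endfacet
facet normal 0.462 0.286 0.839
outer loop
vertex 1.459 2.064 -1.041
vertex 2.195 1.916 -1.396
vertex 1.847 2.667 -1.46
endloop
endfacet
facet normal -0.463 -0.285 -0.839
outer loop
vertex 1.621 1.562 -2.437
vertex 1.273 2.313 -2.5
vertex 2.008 2.165 -2.855
endloop
endfacet
facet normal 0.754 -0.625 -0.203
outer loop
vertex 1.621 1.562 -2.437
vertex 2.008 2.165 -2.855
vertex 2.195 1.916 -1.396
endloop
endfacet
facet normal 0.754 -0.625 -0.203
outer loop
vertex 2.195 1.916 -1.396
vertex 2.008 2.165 -2.855
vertex 2.582 2.519 -1.815
endloop
endfacet
facet normal 0.463 0.286 0.839
outer loop
vertex 2.195 1.916 -1.396
vertex 2.582 2.519 -1.815
vertex 1.847 2.667 -1.46
endloop
endfacet
facet normal -0.463 -0.285 -0.839
outer loop
vertex 2.008 2.165 -2.855
vertex 1.273 2.313 -2.5
vertex 1.661 2.916 -2.919
endloop
endfacet
facet normal 0.781 0.315 -0.539
outer loop
vertex 2.008 2.165 -2.855
vertex 1.661 2.916 -2.919
vertex 2.582 2.519 -1.815
endloop
endfacet
facet normal 0.781 0.315 -0.539
outer loop
vertex 2.582 2.519 -1.815
vertex 1.661 2.916 -2.919
vertex 2.235 3.27 -1.879
endloop
endfacet
facet normal 0.463 0.285 0.839
outer loop
vertex 2.582 2.519 -1.815
vertex 2.235 3.27 -1.879
vertex 1.847 2.667 -1.46
endloop
endfacet
facet normal 0.041 0.834 -0.550
outer loop
vertex -0.322 3.415 0.051
vertex -1.264 3.646 0.332
vertex -0.48 3.969 0.88
endloop
endfacet
facet normal 0.688 0.657 -0.308
outer loop
vertex -0.322 3.415 0.051
vertex -0.48 3.969 0.88
vertex 0.218 3.24 0.885
endloop
endfacet
facet normal 0.839 0.001 -0.543
outer loop
vertex -0.322 3.415 0.051
vertex 0.218 3.24 0.885
vertex -0.134 2.467 0.34
endloop
endfacet
facet normal 0.285 -0.227 -0.931
outer loop
vertex -0.322 3.415 0.051
vertex -0.134 2.467 0.34
vertex -1.05 2.718 -0.002
endloop
endfacet
facet normal -0.208 0.288 -0.935
outer loop
vertex -0.322 3.415 0.051
vertex -1.05 2.718 -0.002
vertex -1.264 3.646 0.332
endloop
endfacet
facet normal 0.659 0.634 0.406
outer loop
vertex 0.218 3.24 0.885
vertex -0.48 3.969 0.88
vertex -0.39 3.362 1.682
endloop
endfacet
facet normal -0.389 0.921 0.014
outer loop
vertex -0.48 3.969 0.88
vertex -1.264 3.646 0.332
vertex -1.306 3.613 1.34
endloop
endfacet
facet normal -0.792 0.037 -0.610
outer loop
vertex -1.264 3.646 0.332
vertex -1.05 2.718 -0.002
vertex -1.658 2.84 0.795
endloop
endfacet
facet normal 0.007 -0.797 -0.604
outer loop
vertex -1.05 2.718 -0.002
vertex -0.134 2.467 0.34
vertex -0.96 2.111 0.8
endloop
endfacet
facet normal 0.903 -0.428 0.024
outer loop
vertex -0.134 2.467 0.34
vertex 0.218 3.24 0.885
vertex -0.176 2.434 1.348
endloop
endfacet
facet normal -0.285 0.227 0.931
outer loop
vertex -1.118 2.665 1.629
vertex -0.39 3.362 1.682
vertex -1.306 3.613 1.34
endloop
endfacet
facet normal -0.839 -0.001 0.543
outer loop
vertex -1.118 2.665 1.629
vertex -1.306 3.613 1.34
vertex -1.658 2.84 0.795
endloop
endfacet
facet normal -0.688 -0.657 0.308
outer loop
vertex -1.118 2.665 1.629
vertex -1.658 2.84 0.795
vertex -0.96 2.111 0.8
endloop
endfacet
facet normal -0.041 -0.834 0.550
outer loop
vertex -1.118 2.665 1.629
vertex -0.96 2.111 0.8
vertex -0.176 2.434 1.348
endloop
endfacet
facet normal 0.208 -0.288 0.935
outer loop
vertex -1.118 2.665 1.629
vertex -0.176 2.434 1.348
vertex -0.39 3.362 1.682
endloop
endfacet
facet normal -0.007 0.797 0.604
outer loop
vertex -1.306 3.613 1.34
vertex -0.39 3.362 1.682
vertex -0.48 3.969 0.88
endloop
endfacet
facet normal -0.903 0.428 -0.024
outer loop
vertex -1.658 2.84 0.795
vertex -1.306 3.613 1.34
vertex -1.264 3.646 0.332
endloop
endfacet
facet normal -0.659 -0.634 -0.406
outer loop
vertex -0.96 2.111 0.8
vertex -1.658 2.84 0.795
vertex -1.05 2.718 -0.002
endloop
endfacet
facet normal 0.389 -0.921 -0.014
outer loop
vertex -0.176 2.434 1.348
vertex -0.96 2.111 0.8
vertex -0.134 2.467 0.34
endloop
endfacet
facet normal 0.792 -0.037 0.610
outer loop
vertex -0.39 3.362 1.682
vertex -0.176 2.434 1.348
vertex 0.218 3.24 0.885
endloop
endfacet

endsolid


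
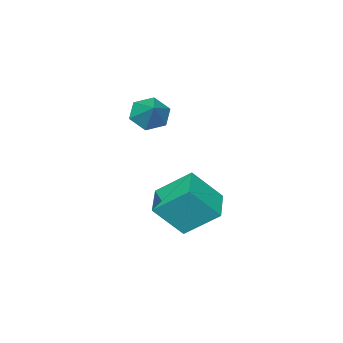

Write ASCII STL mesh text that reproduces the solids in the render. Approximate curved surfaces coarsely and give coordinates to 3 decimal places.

solid 
facet normal -0.497 -0.630 -0.596
outer loop
vertex 3.977 0.662 3.347
vertex 3.426 0.986 3.464
vertex 3.805 1.159 2.965
endloop
endfacet
facet normal 0.963 0.176 -0.204
outer loop
vertex 3.977 0.662 3.347
vertex 3.805 1.159 2.965
vertex 3.954 1.654 4.096
endloop
endfacet
facet normal -0.498 -0.630 -0.596
outer loop
vertex 3.805 1.159 2.965
vertex 3.426 0.986 3.464
vertex 3.254 1.483 3.083
endloop
endfacet
facet normal 0.395 0.821 -0.412
outer loop
vertex 3.805 1.159 2.965
vertex 3.254 1.483 3.083
vertex 3.954 1.654 4.096
endloop
endfacet
facet normal -0.498 -0.630 -0.596
outer loop
vertex 3.254 1.483 3.083
vertex 3.426 0.986 3.464
vertex 2.875 1.31 3.582
endloop
endfacet
facet normal -0.334 0.940 0.072
outer loop
vertex 3.254 1.483 3.083
vertex 2.875 1.31 3.582
vertex 3.954 1.654 4.096
endloop
endfacet
facet normal -0.498 -0.630 -0.596
outer loop
vertex 2.875 1.31 3.582
vertex 3.426 0.986 3.464
vertex 3.047 0.813 3.964
endloop
endfacet
facet normal -0.496 0.415 0.763
outer loop
vertex 2.875 1.31 3.582
vertex 3.047 0.813 3.964
vertex 3.954 1.654 4.096
endloop
endfacet
facet normal -0.498 -0.630 -0.596
outer loop
vertex 3.047 0.813 3.964
vertex 3.426 0.986 3.464
vertex 3.598 0.489 3.846
endloop
endfacet
facet normal 0.072 -0.230 0.970
outer loop
vertex 3.047 0.813 3.964
vertex 3.598 0.489 3.846
vertex 3.954 1.654 4.096
endloop
endfacet
facet normal -0.497 -0.630 -0.596
outer loop
vertex 3.598 0.489 3.846
vertex 3.426 0.986 3.464
vertex 3.977 0.662 3.347
endloop
endfacet
facet normal 0.801 -0.349 0.487
outer loop
vertex 3.598 0.489 3.846
vertex 3.977 0.662 3.347
vertex 3.954 1.654 4.096
endloop
endfacet
facet normal -0.510 0.417 -0.752
outer loop
vertex 2.405 3.002 0.271
vertex 3.304 3.701 0.049
vertex 2.947 2.016 -0.644
endloop
endfacet
facet normal -0.775 -0.603 0.191
outer loop
vertex 3.676 1.419 0.431
vertex 2.405 3.002 0.271
vertex 2.947 2.016 -0.644
endloop
endfacet
facet normal -0.511 0.417 -0.752
outer loop
vertex 2.947 2.016 -0.644
vertex 3.304 3.701 0.049
vertex 3.845 2.715 -0.866
endloop
endfacet
facet normal 0.373 -0.680 -0.631
outer loop
vertex 3.845 2.715 -0.866
vertex 3.676 1.419 0.431
vertex 2.947 2.016 -0.644
endloop
endfacet
facet normal -0.373 0.680 0.631
outer loop
vertex 2.405 3.002 0.271
vertex 4.033 3.104 1.124
vertex 3.304 3.701 0.049
endloop
endfacet
facet normal -0.775 -0.603 0.191
outer loop
vertex 3.135 2.405 1.346
vertex 2.405 3.002 0.271
vertex 3.676 1.419 0.431
endloop
endfacet
facet normal -0.373 0.680 0.631
outer loop
vertex 3.135 2.405 1.346
vertex 4.033 3.104 1.124
vertex 2.405 3.002 0.271
endloop
endfacet
facet normal 0.775 0.602 -0.191
outer loop
vertex 3.304 3.701 0.049
vertex 4.033 3.104 1.124
vertex 3.845 2.715 -0.866
endloop
endfacet
facet normal 0.373 -0.680 -0.631
outer loop
vertex 4.575 2.118 0.209
vertex 3.676 1.419 0.431
vertex 3.845 2.715 -0.866
endloop
endfacet
facet normal 0.775 0.603 -0.191
outer loop
vertex 3.845 2.715 -0.866
vertex 4.033 3.104 1.124
vertex 4.575 2.118 0.209
endloop
endfacet
facet normal 0.510 -0.418 0.752
outer loop
vertex 4.575 2.118 0.209
vertex 3.135 2.405 1.346
vertex 3.676 1.419 0.431
endloop
endfacet
facet normal 0.511 -0.417 0.752
outer loop
vertex 4.033 3.104 1.124
vertex 3.135 2.405 1.346
vertex 4.575 2.118 0.209
endloop
endfacet

endsolid


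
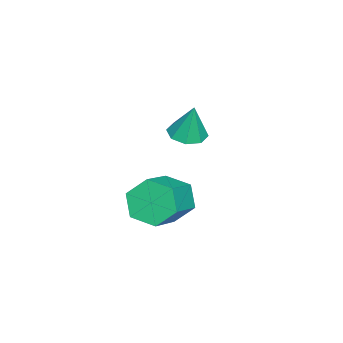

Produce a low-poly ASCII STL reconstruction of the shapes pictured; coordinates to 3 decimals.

solid 
facet normal -0.893 0.084 -0.443
outer loop
vertex 0.655 3.19 -1.8
vertex 0.276 2.933 -1.084
vertex 0.419 3.761 -1.216
endloop
endfacet
facet normal 0.355 0.736 -0.577
outer loop
vertex 0.655 3.19 -1.8
vertex 0.419 3.761 -1.216
vertex 2.003 3.064 -1.132
endloop
endfacet
facet normal 0.355 0.737 -0.576
outer loop
vertex 2.003 3.064 -1.132
vertex 0.419 3.761 -1.216
vertex 1.767 3.634 -0.548
endloop
endfacet
facet normal 0.893 -0.084 0.443
outer loop
vertex 2.003 3.064 -1.132
vertex 1.767 3.634 -0.548
vertex 1.624 2.807 -0.416
endloop
endfacet
facet normal -0.893 0.084 -0.443
outer loop
vertex 0.419 3.761 -1.216
vertex 0.276 2.933 -1.084
vertex 0.04 3.504 -0.5
endloop
endfacet
facet normal -0.063 0.949 0.307
outer loop
vertex 0.419 3.761 -1.216
vertex 0.04 3.504 -0.5
vertex 1.767 3.634 -0.548
endloop
endfacet
facet normal -0.063 0.949 0.307
outer loop
vertex 1.767 3.634 -0.548
vertex 0.04 3.504 -0.5
vertex 1.388 3.377 0.168
endloop
endfacet
facet normal 0.893 -0.084 0.443
outer loop
vertex 1.767 3.634 -0.548
vertex 1.388 3.377 0.168
vertex 1.624 2.807 -0.416
endloop
endfacet
facet normal -0.893 0.084 -0.443
outer loop
vertex 0.04 3.504 -0.5
vertex 0.276 2.933 -1.084
vertex -0.103 2.676 -0.368
endloop
endfacet
facet normal -0.418 0.213 0.883
outer loop
vertex 0.04 3.504 -0.5
vertex -0.103 2.676 -0.368
vertex 1.388 3.377 0.168
endloop
endfacet
facet normal -0.418 0.213 0.883
outer loop
vertex 1.388 3.377 0.168
vertex -0.103 2.676 -0.368
vertex 1.245 2.55 0.3
endloop
endfacet
facet normal 0.893 -0.084 0.443
outer loop
vertex 1.388 3.377 0.168
vertex 1.245 2.55 0.3
vertex 1.624 2.807 -0.416
endloop
endfacet
facet normal -0.893 0.084 -0.443
outer loop
vertex -0.103 2.676 -0.368
vertex 0.276 2.933 -1.084
vertex 0.133 2.106 -0.952
endloop
endfacet
facet normal -0.354 -0.737 0.576
outer loop
vertex -0.103 2.676 -0.368
vertex 0.133 2.106 -0.952
vertex 1.245 2.55 0.3
endloop
endfacet
facet normal -0.355 -0.736 0.576
outer loop
vertex 1.245 2.55 0.3
vertex 0.133 2.106 -0.952
vertex 1.481 1.979 -0.284
endloop
endfacet
facet normal 0.893 -0.084 0.443
outer loop
vertex 1.245 2.55 0.3
vertex 1.481 1.979 -0.284
vertex 1.624 2.807 -0.416
endloop
endfacet
facet normal -0.893 0.084 -0.443
outer loop
vertex 0.133 2.106 -0.952
vertex 0.276 2.933 -1.084
vertex 0.512 2.363 -1.668
endloop
endfacet
facet normal 0.063 -0.949 -0.307
outer loop
vertex 0.133 2.106 -0.952
vertex 0.512 2.363 -1.668
vertex 1.481 1.979 -0.284
endloop
endfacet
facet normal 0.063 -0.949 -0.307
outer loop
vertex 1.481 1.979 -0.284
vertex 0.512 2.363 -1.668
vertex 1.86 2.236 -1.0
endloop
endfacet
facet normal 0.893 -0.084 0.443
outer loop
vertex 1.481 1.979 -0.284
vertex 1.86 2.236 -1.0
vertex 1.624 2.807 -0.416
endloop
endfacet
facet normal -0.893 0.084 -0.443
outer loop
vertex 0.512 2.363 -1.668
vertex 0.276 2.933 -1.084
vertex 0.655 3.19 -1.8
endloop
endfacet
facet normal 0.418 -0.213 -0.883
outer loop
vertex 0.512 2.363 -1.668
vertex 0.655 3.19 -1.8
vertex 1.86 2.236 -1.0
endloop
endfacet
facet normal 0.418 -0.213 -0.883
outer loop
vertex 1.86 2.236 -1.0
vertex 0.655 3.19 -1.8
vertex 2.003 3.064 -1.132
endloop
endfacet
facet normal 0.893 -0.084 0.443
outer loop
vertex 1.86 2.236 -1.0
vertex 2.003 3.064 -1.132
vertex 1.624 2.807 -0.416
endloop
endfacet
facet normal -0.114 -0.205 -0.972
outer loop
vertex -1.809 2.285 0.174
vertex -2.374 2.628 0.168
vertex -1.738 2.773 0.063
endloop
endfacet
facet normal 0.939 -0.059 0.340
outer loop
vertex -1.809 2.285 0.174
vertex -1.738 2.773 0.063
vertex -2.226 2.892 1.432
endloop
endfacet
facet normal -0.114 -0.204 -0.972
outer loop
vertex -1.738 2.773 0.063
vertex -2.374 2.628 0.168
vertex -2.04 3.176 0.014
endloop
endfacet
facet normal 0.767 0.602 0.221
outer loop
vertex -1.738 2.773 0.063
vertex -2.04 3.176 0.014
vertex -2.226 2.892 1.432
endloop
endfacet
facet normal -0.113 -0.204 -0.972
outer loop
vertex -2.04 3.176 0.014
vertex -2.374 2.628 0.168
vertex -2.537 3.257 0.055
endloop
endfacet
facet normal 0.174 0.961 0.215
outer loop
vertex -2.04 3.176 0.014
vertex -2.537 3.257 0.055
vertex -2.226 2.892 1.432
endloop
endfacet
facet normal -0.113 -0.204 -0.972
outer loop
vertex -2.537 3.257 0.055
vertex -2.374 2.628 0.168
vertex -2.938 2.97 0.162
endloop
endfacet
facet normal -0.491 0.808 0.325
outer loop
vertex -2.537 3.257 0.055
vertex -2.938 2.97 0.162
vertex -2.226 2.892 1.432
endloop
endfacet
facet normal -0.113 -0.203 -0.973
outer loop
vertex -2.938 2.97 0.162
vertex -2.374 2.628 0.168
vertex -3.009 2.482 0.272
endloop
endfacet
facet normal -0.842 0.232 0.486
outer loop
vertex -2.938 2.97 0.162
vertex -3.009 2.482 0.272
vertex -2.226 2.892 1.432
endloop
endfacet
facet normal -0.112 -0.204 -0.972
outer loop
vertex -3.009 2.482 0.272
vertex -2.374 2.628 0.168
vertex -2.708 2.079 0.322
endloop
endfacet
facet normal -0.672 -0.427 0.605
outer loop
vertex -3.009 2.482 0.272
vertex -2.708 2.079 0.322
vertex -2.226 2.892 1.432
endloop
endfacet
facet normal -0.113 -0.204 -0.972
outer loop
vertex -2.708 2.079 0.322
vertex -2.374 2.628 0.168
vertex -2.211 1.998 0.281
endloop
endfacet
facet normal -0.078 -0.788 0.611
outer loop
vertex -2.708 2.079 0.322
vertex -2.211 1.998 0.281
vertex -2.226 2.892 1.432
endloop
endfacet
facet normal -0.113 -0.204 -0.972
outer loop
vertex -2.211 1.998 0.281
vertex -2.374 2.628 0.168
vertex -1.809 2.285 0.174
endloop
endfacet
facet normal 0.587 -0.636 0.501
outer loop
vertex -2.211 1.998 0.281
vertex -1.809 2.285 0.174
vertex -2.226 2.892 1.432
endloop
endfacet

endsolid


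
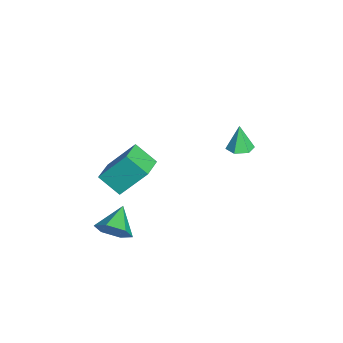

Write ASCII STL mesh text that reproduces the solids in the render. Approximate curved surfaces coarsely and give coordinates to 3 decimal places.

solid 
facet normal 0.252 0.019 -0.967
outer loop
vertex -0.922 3.177 -0.887
vertex -1.555 2.774 -1.06
vertex -1.579 3.544 -1.051
endloop
endfacet
facet normal 0.320 0.800 0.507
outer loop
vertex -0.922 3.177 -0.887
vertex -1.579 3.544 -1.051
vertex -1.945 2.746 0.44
endloop
endfacet
facet normal 0.252 0.019 -0.967
outer loop
vertex -1.579 3.544 -1.051
vertex -1.555 2.774 -1.06
vertex -2.212 3.141 -1.224
endloop
endfacet
facet normal -0.569 0.775 0.275
outer loop
vertex -1.579 3.544 -1.051
vertex -2.212 3.141 -1.224
vertex -1.945 2.746 0.44
endloop
endfacet
facet normal 0.252 0.018 -0.968
outer loop
vertex -2.212 3.141 -1.224
vertex -1.555 2.774 -1.06
vertex -2.188 2.371 -1.232
endloop
endfacet
facet normal -0.988 -0.032 0.151
outer loop
vertex -2.212 3.141 -1.224
vertex -2.188 2.371 -1.232
vertex -1.945 2.746 0.44
endloop
endfacet
facet normal 0.252 0.018 -0.968
outer loop
vertex -2.188 2.371 -1.232
vertex -1.555 2.774 -1.06
vertex -1.531 2.005 -1.068
endloop
endfacet
facet normal -0.519 -0.815 0.258
outer loop
vertex -2.188 2.371 -1.232
vertex -1.531 2.005 -1.068
vertex -1.945 2.746 0.44
endloop
endfacet
facet normal 0.252 0.018 -0.968
outer loop
vertex -1.531 2.005 -1.068
vertex -1.555 2.774 -1.06
vertex -0.898 2.408 -0.896
endloop
endfacet
facet normal 0.370 -0.790 0.490
outer loop
vertex -1.531 2.005 -1.068
vertex -0.898 2.408 -0.896
vertex -1.945 2.746 0.44
endloop
endfacet
facet normal 0.252 0.019 -0.967
outer loop
vertex -0.898 2.408 -0.896
vertex -1.555 2.774 -1.06
vertex -0.922 3.177 -0.887
endloop
endfacet
facet normal 0.789 0.017 0.614
outer loop
vertex -0.898 2.408 -0.896
vertex -0.922 3.177 -0.887
vertex -1.945 2.746 0.44
endloop
endfacet
facet normal -0.912 0.332 -0.242
outer loop
vertex 2.26 -4.185 1.654
vertex 2.325 -2.789 3.327
vertex 2.866 -3.16 0.775
endloop
endfacet
facet normal -0.030 -0.641 -0.767
outer loop
vertex 4.215 -3.651 1.133
vertex 2.26 -4.185 1.654
vertex 2.866 -3.16 0.775
endloop
endfacet
facet normal -0.912 0.332 -0.242
outer loop
vertex 2.866 -3.16 0.775
vertex 2.325 -2.789 3.327
vertex 2.931 -1.764 2.448
endloop
endfacet
facet normal 0.410 0.693 -0.594
outer loop
vertex 2.931 -1.764 2.448
vertex 4.215 -3.651 1.133
vertex 2.866 -3.16 0.775
endloop
endfacet
facet normal -0.410 -0.693 0.594
outer loop
vertex 2.26 -4.185 1.654
vertex 3.674 -3.28 3.685
vertex 2.325 -2.789 3.327
endloop
endfacet
facet normal -0.030 -0.641 -0.767
outer loop
vertex 3.609 -4.676 2.012
vertex 2.26 -4.185 1.654
vertex 4.215 -3.651 1.133
endloop
endfacet
facet normal -0.410 -0.693 0.594
outer loop
vertex 3.609 -4.676 2.012
vertex 3.674 -3.28 3.685
vertex 2.26 -4.185 1.654
endloop
endfacet
facet normal 0.030 0.641 0.767
outer loop
vertex 2.325 -2.789 3.327
vertex 3.674 -3.28 3.685
vertex 2.931 -1.764 2.448
endloop
endfacet
facet normal 0.410 0.693 -0.594
outer loop
vertex 4.28 -2.255 2.806
vertex 4.215 -3.651 1.133
vertex 2.931 -1.764 2.448
endloop
endfacet
facet normal 0.030 0.641 0.767
outer loop
vertex 2.931 -1.764 2.448
vertex 3.674 -3.28 3.685
vertex 4.28 -2.255 2.806
endloop
endfacet
facet normal 0.912 -0.332 0.242
outer loop
vertex 4.28 -2.255 2.806
vertex 3.609 -4.676 2.012
vertex 4.215 -3.651 1.133
endloop
endfacet
facet normal 0.912 -0.332 0.242
outer loop
vertex 3.674 -3.28 3.685
vertex 3.609 -4.676 2.012
vertex 4.28 -2.255 2.806
endloop
endfacet
facet normal 0.838 -0.332 -0.434
outer loop
vertex 4.118 -3.395 -2.034
vertex 3.553 -4.011 -2.654
vertex 3.782 -3.041 -2.953
endloop
endfacet
facet normal -0.019 0.931 0.365
outer loop
vertex 4.118 -3.395 -2.034
vertex 3.782 -3.041 -2.953
vertex 2.187 -3.469 -1.946
endloop
endfacet
facet normal 0.837 -0.332 -0.434
outer loop
vertex 3.782 -3.041 -2.953
vertex 3.553 -4.011 -2.654
vertex 3.217 -3.657 -3.572
endloop
endfacet
facet normal -0.457 0.803 -0.382
outer loop
vertex 3.782 -3.041 -2.953
vertex 3.217 -3.657 -3.572
vertex 2.187 -3.469 -1.946
endloop
endfacet
facet normal 0.837 -0.333 -0.435
outer loop
vertex 3.217 -3.657 -3.572
vertex 3.553 -4.011 -2.654
vertex 2.987 -4.626 -3.273
endloop
endfacet
facet normal -0.842 0.034 -0.538
outer loop
vertex 3.217 -3.657 -3.572
vertex 2.987 -4.626 -3.273
vertex 2.187 -3.469 -1.946
endloop
endfacet
facet normal 0.837 -0.333 -0.435
outer loop
vertex 2.987 -4.626 -3.273
vertex 3.553 -4.011 -2.654
vertex 3.323 -4.98 -2.355
endloop
endfacet
facet normal -0.791 -0.609 0.055
outer loop
vertex 2.987 -4.626 -3.273
vertex 3.323 -4.98 -2.355
vertex 2.187 -3.469 -1.946
endloop
endfacet
facet normal 0.838 -0.333 -0.433
outer loop
vertex 3.323 -4.98 -2.355
vertex 3.553 -4.011 -2.654
vertex 3.888 -4.365 -1.735
endloop
endfacet
facet normal -0.354 -0.483 0.801
outer loop
vertex 3.323 -4.98 -2.355
vertex 3.888 -4.365 -1.735
vertex 2.187 -3.469 -1.946
endloop
endfacet
facet normal 0.838 -0.332 -0.433
outer loop
vertex 3.888 -4.365 -1.735
vertex 3.553 -4.011 -2.654
vertex 4.118 -3.395 -2.034
endloop
endfacet
facet normal 0.033 0.287 0.957
outer loop
vertex 3.888 -4.365 -1.735
vertex 4.118 -3.395 -2.034
vertex 2.187 -3.469 -1.946
endloop
endfacet

endsolid


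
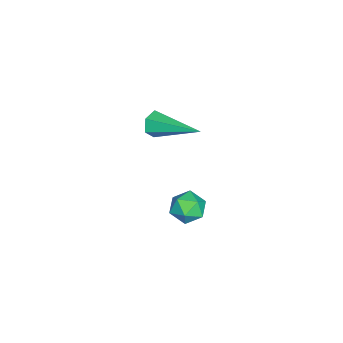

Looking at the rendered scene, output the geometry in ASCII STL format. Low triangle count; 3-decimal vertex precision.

solid 
facet normal 0.036 0.949 0.313
outer loop
vertex 1.369 -0.985 -1.779
vertex 0.673 -1.025 -1.577
vertex 1.198 -1.2 -1.108
endloop
endfacet
facet normal 0.675 0.635 0.376
outer loop
vertex 1.369 -0.985 -1.779
vertex 1.198 -1.2 -1.108
vertex 1.723 -1.541 -1.475
endloop
endfacet
facet normal 0.872 0.408 -0.270
outer loop
vertex 1.369 -0.985 -1.779
vertex 1.723 -1.541 -1.475
vertex 1.523 -1.575 -2.172
endloop
endfacet
facet normal 0.356 0.581 -0.732
outer loop
vertex 1.369 -0.985 -1.779
vertex 1.523 -1.575 -2.172
vertex 0.874 -1.256 -2.235
endloop
endfacet
facet normal -0.160 0.915 -0.370
outer loop
vertex 1.369 -0.985 -1.779
vertex 0.874 -1.256 -2.235
vertex 0.673 -1.025 -1.577
endloop
endfacet
facet normal 0.600 0.065 0.798
outer loop
vertex 1.723 -1.541 -1.475
vertex 1.198 -1.2 -1.108
vertex 1.246 -1.924 -1.085
endloop
endfacet
facet normal -0.432 0.572 0.697
outer loop
vertex 1.198 -1.2 -1.108
vertex 0.673 -1.025 -1.577
vertex 0.597 -1.605 -1.148
endloop
endfacet
facet normal -0.751 0.517 -0.411
outer loop
vertex 0.673 -1.025 -1.577
vertex 0.874 -1.256 -2.235
vertex 0.397 -1.639 -1.845
endloop
endfacet
facet normal 0.084 -0.026 -0.996
outer loop
vertex 0.874 -1.256 -2.235
vertex 1.523 -1.575 -2.172
vertex 0.922 -1.98 -2.212
endloop
endfacet
facet normal 0.919 -0.305 -0.249
outer loop
vertex 1.523 -1.575 -2.172
vertex 1.723 -1.541 -1.475
vertex 1.447 -2.155 -1.743
endloop
endfacet
facet normal -0.356 -0.581 0.732
outer loop
vertex 0.751 -2.195 -1.541
vertex 1.246 -1.924 -1.085
vertex 0.597 -1.605 -1.148
endloop
endfacet
facet normal -0.872 -0.408 0.270
outer loop
vertex 0.751 -2.195 -1.541
vertex 0.597 -1.605 -1.148
vertex 0.397 -1.639 -1.845
endloop
endfacet
facet normal -0.675 -0.635 -0.376
outer loop
vertex 0.751 -2.195 -1.541
vertex 0.397 -1.639 -1.845
vertex 0.922 -1.98 -2.212
endloop
endfacet
facet normal -0.036 -0.949 -0.313
outer loop
vertex 0.751 -2.195 -1.541
vertex 0.922 -1.98 -2.212
vertex 1.447 -2.155 -1.743
endloop
endfacet
facet normal 0.160 -0.915 0.370
outer loop
vertex 0.751 -2.195 -1.541
vertex 1.447 -2.155 -1.743
vertex 1.246 -1.924 -1.085
endloop
endfacet
facet normal -0.084 0.026 0.996
outer loop
vertex 0.597 -1.605 -1.148
vertex 1.246 -1.924 -1.085
vertex 1.198 -1.2 -1.108
endloop
endfacet
facet normal -0.919 0.305 0.249
outer loop
vertex 0.397 -1.639 -1.845
vertex 0.597 -1.605 -1.148
vertex 0.673 -1.025 -1.577
endloop
endfacet
facet normal -0.600 -0.065 -0.798
outer loop
vertex 0.922 -1.98 -2.212
vertex 0.397 -1.639 -1.845
vertex 0.874 -1.256 -2.235
endloop
endfacet
facet normal 0.432 -0.572 -0.697
outer loop
vertex 1.447 -2.155 -1.743
vertex 0.922 -1.98 -2.212
vertex 1.523 -1.575 -2.172
endloop
endfacet
facet normal 0.751 -0.517 0.411
outer loop
vertex 1.246 -1.924 -1.085
vertex 1.447 -2.155 -1.743
vertex 1.723 -1.541 -1.475
endloop
endfacet
facet normal -0.361 -0.880 -0.308
outer loop
vertex 1.391 -2.701 2.441
vertex 1.11 -2.75 2.911
vertex 0.878 -2.503 2.477
endloop
endfacet
facet normal 0.136 0.507 -0.851
outer loop
vertex 1.391 -2.701 2.441
vertex 0.878 -2.503 2.477
vertex 1.83 -0.99 3.529
endloop
endfacet
facet normal -0.360 -0.880 -0.308
outer loop
vertex 0.878 -2.503 2.477
vertex 1.11 -2.75 2.911
vertex 0.597 -2.553 2.948
endloop
endfacet
facet normal -0.676 0.657 -0.333
outer loop
vertex 0.878 -2.503 2.477
vertex 0.597 -2.553 2.948
vertex 1.83 -0.99 3.529
endloop
endfacet
facet normal -0.360 -0.880 -0.310
outer loop
vertex 0.597 -2.553 2.948
vertex 1.11 -2.75 2.911
vertex 0.828 -2.8 3.381
endloop
endfacet
facet normal -0.726 0.354 0.589
outer loop
vertex 0.597 -2.553 2.948
vertex 0.828 -2.8 3.381
vertex 1.83 -0.99 3.529
endloop
endfacet
facet normal -0.360 -0.880 -0.309
outer loop
vertex 0.828 -2.8 3.381
vertex 1.11 -2.75 2.911
vertex 1.341 -2.997 3.345
endloop
endfacet
facet normal 0.032 -0.099 0.995
outer loop
vertex 0.828 -2.8 3.381
vertex 1.341 -2.997 3.345
vertex 1.83 -0.99 3.529
endloop
endfacet
facet normal -0.360 -0.880 -0.309
outer loop
vertex 1.341 -2.997 3.345
vertex 1.11 -2.75 2.911
vertex 1.622 -2.947 2.875
endloop
endfacet
facet normal 0.843 -0.249 0.477
outer loop
vertex 1.341 -2.997 3.345
vertex 1.622 -2.947 2.875
vertex 1.83 -0.99 3.529
endloop
endfacet
facet normal -0.360 -0.881 -0.307
outer loop
vertex 1.622 -2.947 2.875
vertex 1.11 -2.75 2.911
vertex 1.391 -2.701 2.441
endloop
endfacet
facet normal 0.894 0.054 -0.445
outer loop
vertex 1.622 -2.947 2.875
vertex 1.391 -2.701 2.441
vertex 1.83 -0.99 3.529
endloop
endfacet

endsolid


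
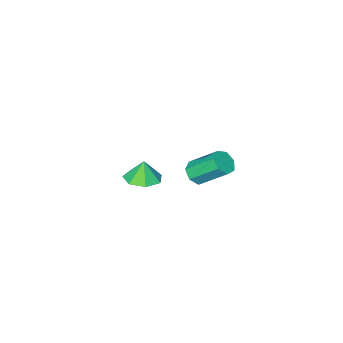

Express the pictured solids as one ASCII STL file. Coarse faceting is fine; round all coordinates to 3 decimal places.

solid 
facet normal 0.125 0.056 -0.991
outer loop
vertex 3.443 -4.454 -1.052
vertex 2.73 -3.798 -1.105
vertex 3.68 -3.649 -0.977
endloop
endfacet
facet normal 0.674 -0.263 0.691
outer loop
vertex 3.443 -4.454 -1.052
vertex 3.68 -3.649 -0.977
vertex 2.59 -3.862 0.005
endloop
endfacet
facet normal 0.125 0.056 -0.991
outer loop
vertex 3.68 -3.649 -0.977
vertex 2.73 -3.798 -1.105
vertex 3.201 -2.957 -0.998
endloop
endfacet
facet normal 0.564 0.412 0.716
outer loop
vertex 3.68 -3.649 -0.977
vertex 3.201 -2.957 -0.998
vertex 2.59 -3.862 0.005
endloop
endfacet
facet normal 0.124 0.057 -0.991
outer loop
vertex 3.201 -2.957 -0.998
vertex 2.73 -3.798 -1.105
vertex 2.367 -2.899 -1.099
endloop
endfacet
facet normal -0.028 0.751 0.660
outer loop
vertex 3.201 -2.957 -0.998
vertex 2.367 -2.899 -1.099
vertex 2.59 -3.862 0.005
endloop
endfacet
facet normal 0.125 0.057 -0.991
outer loop
vertex 2.367 -2.899 -1.099
vertex 2.73 -3.798 -1.105
vertex 1.807 -3.518 -1.205
endloop
endfacet
facet normal -0.657 0.497 0.567
outer loop
vertex 2.367 -2.899 -1.099
vertex 1.807 -3.518 -1.205
vertex 2.59 -3.862 0.005
endloop
endfacet
facet normal 0.124 0.056 -0.991
outer loop
vertex 1.807 -3.518 -1.205
vertex 2.73 -3.798 -1.105
vertex 1.941 -4.348 -1.235
endloop
endfacet
facet normal -0.849 -0.155 0.505
outer loop
vertex 1.807 -3.518 -1.205
vertex 1.941 -4.348 -1.235
vertex 2.59 -3.862 0.005
endloop
endfacet
facet normal 0.124 0.056 -0.991
outer loop
vertex 1.941 -4.348 -1.235
vertex 2.73 -3.798 -1.105
vertex 2.669 -4.765 -1.167
endloop
endfacet
facet normal -0.460 -0.718 0.522
outer loop
vertex 1.941 -4.348 -1.235
vertex 2.669 -4.765 -1.167
vertex 2.59 -3.862 0.005
endloop
endfacet
facet normal 0.125 0.056 -0.991
outer loop
vertex 2.669 -4.765 -1.167
vertex 2.73 -3.798 -1.105
vertex 3.443 -4.454 -1.052
endloop
endfacet
facet normal 0.218 -0.766 0.605
outer loop
vertex 2.669 -4.765 -1.167
vertex 3.443 -4.454 -1.052
vertex 2.59 -3.862 0.005
endloop
endfacet
facet normal 0.355 -0.666 -0.656
outer loop
vertex 4.117 1.09 3.441
vertex 3.619 1.24 3.019
vertex 4.227 1.519 3.065
endloop
endfacet
facet normal 0.916 0.105 0.388
outer loop
vertex 4.117 1.09 3.441
vertex 4.227 1.519 3.065
vertex 3.479 2.289 4.622
endloop
endfacet
facet normal 0.916 0.105 0.388
outer loop
vertex 3.479 2.289 4.622
vertex 4.227 1.519 3.065
vertex 3.589 2.718 4.246
endloop
endfacet
facet normal -0.353 0.666 0.657
outer loop
vertex 3.479 2.289 4.622
vertex 3.589 2.718 4.246
vertex 2.981 2.44 4.201
endloop
endfacet
facet normal 0.355 -0.666 -0.656
outer loop
vertex 4.227 1.519 3.065
vertex 3.619 1.24 3.019
vertex 3.878 1.738 2.654
endloop
endfacet
facet normal 0.717 0.644 -0.266
outer loop
vertex 4.227 1.519 3.065
vertex 3.878 1.738 2.654
vertex 3.589 2.718 4.246
endloop
endfacet
facet normal 0.718 0.643 -0.266
outer loop
vertex 3.589 2.718 4.246
vertex 3.878 1.738 2.654
vertex 3.24 2.938 3.835
endloop
endfacet
facet normal -0.353 0.666 0.657
outer loop
vertex 3.589 2.718 4.246
vertex 3.24 2.938 3.835
vertex 2.981 2.44 4.201
endloop
endfacet
facet normal 0.354 -0.666 -0.657
outer loop
vertex 3.878 1.738 2.654
vertex 3.619 1.24 3.019
vertex 3.335 1.583 2.518
endloop
endfacet
facet normal -0.019 0.696 -0.718
outer loop
vertex 3.878 1.738 2.654
vertex 3.335 1.583 2.518
vertex 3.24 2.938 3.835
endloop
endfacet
facet normal -0.022 0.696 -0.718
outer loop
vertex 3.24 2.938 3.835
vertex 3.335 1.583 2.518
vertex 2.697 2.782 3.7
endloop
endfacet
facet normal -0.355 0.666 0.656
outer loop
vertex 3.24 2.938 3.835
vertex 2.697 2.782 3.7
vertex 2.981 2.44 4.201
endloop
endfacet
facet normal 0.354 -0.666 -0.657
outer loop
vertex 3.335 1.583 2.518
vertex 3.619 1.24 3.019
vertex 3.005 1.169 2.76
endloop
endfacet
facet normal -0.744 0.225 -0.630
outer loop
vertex 3.335 1.583 2.518
vertex 3.005 1.169 2.76
vertex 2.697 2.782 3.7
endloop
endfacet
facet normal -0.743 0.225 -0.630
outer loop
vertex 2.697 2.782 3.7
vertex 3.005 1.169 2.76
vertex 2.367 2.368 3.941
endloop
endfacet
facet normal -0.356 0.666 0.656
outer loop
vertex 2.697 2.782 3.7
vertex 2.367 2.368 3.941
vertex 2.981 2.44 4.201
endloop
endfacet
facet normal 0.354 -0.666 -0.656
outer loop
vertex 3.005 1.169 2.76
vertex 3.619 1.24 3.019
vertex 3.138 0.809 3.197
endloop
endfacet
facet normal -0.907 -0.416 -0.067
outer loop
vertex 3.005 1.169 2.76
vertex 3.138 0.809 3.197
vertex 2.367 2.368 3.941
endloop
endfacet
facet normal -0.907 -0.416 -0.067
outer loop
vertex 2.367 2.368 3.941
vertex 3.138 0.809 3.197
vertex 2.5 2.008 4.378
endloop
endfacet
facet normal -0.356 0.665 0.656
outer loop
vertex 2.367 2.368 3.941
vertex 2.5 2.008 4.378
vertex 2.981 2.44 4.201
endloop
endfacet
facet normal 0.354 -0.666 -0.656
outer loop
vertex 3.138 0.809 3.197
vertex 3.619 1.24 3.019
vertex 3.633 0.774 3.5
endloop
endfacet
facet normal -0.387 -0.743 0.546
outer loop
vertex 3.138 0.809 3.197
vertex 3.633 0.774 3.5
vertex 2.5 2.008 4.378
endloop
endfacet
facet normal -0.387 -0.743 0.546
outer loop
vertex 2.5 2.008 4.378
vertex 3.633 0.774 3.5
vertex 2.995 1.973 4.681
endloop
endfacet
facet normal -0.355 0.665 0.657
outer loop
vertex 2.5 2.008 4.378
vertex 2.995 1.973 4.681
vertex 2.981 2.44 4.201
endloop
endfacet
facet normal 0.355 -0.666 -0.656
outer loop
vertex 3.633 0.774 3.5
vertex 3.619 1.24 3.019
vertex 4.117 1.09 3.441
endloop
endfacet
facet normal 0.425 -0.511 0.748
outer loop
vertex 3.633 0.774 3.5
vertex 4.117 1.09 3.441
vertex 2.995 1.973 4.681
endloop
endfacet
facet normal 0.425 -0.511 0.748
outer loop
vertex 2.995 1.973 4.681
vertex 4.117 1.09 3.441
vertex 3.479 2.289 4.622
endloop
endfacet
facet normal -0.354 0.665 0.657
outer loop
vertex 2.995 1.973 4.681
vertex 3.479 2.289 4.622
vertex 2.981 2.44 4.201
endloop
endfacet

endsolid
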